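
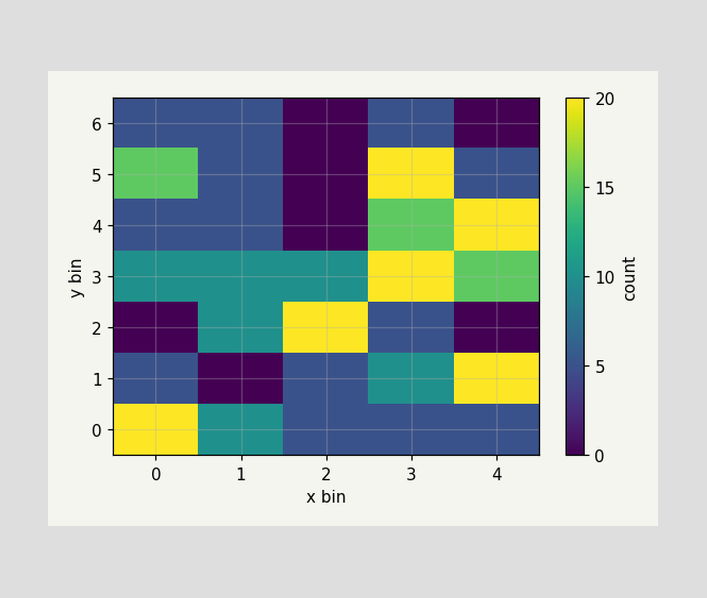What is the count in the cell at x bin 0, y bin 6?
Matching the cell (0, 6) against the colorbar gives 5.

5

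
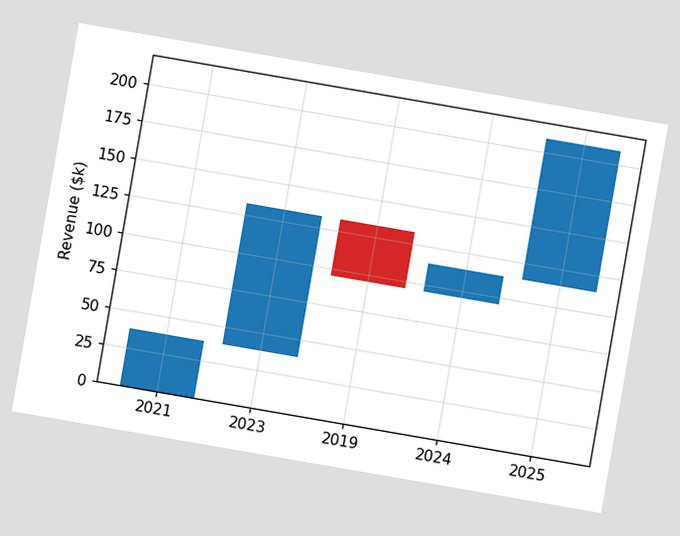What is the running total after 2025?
$209k

The chart is tilted about 10° clockwise. After 2025 the running total reaches $209k.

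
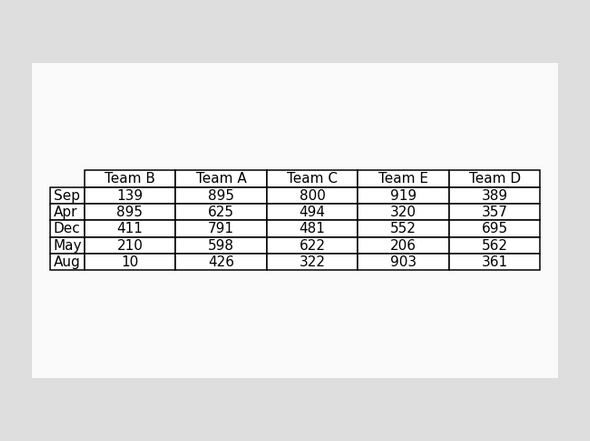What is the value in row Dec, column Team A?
The (Dec, Team A) cell reads 791.

791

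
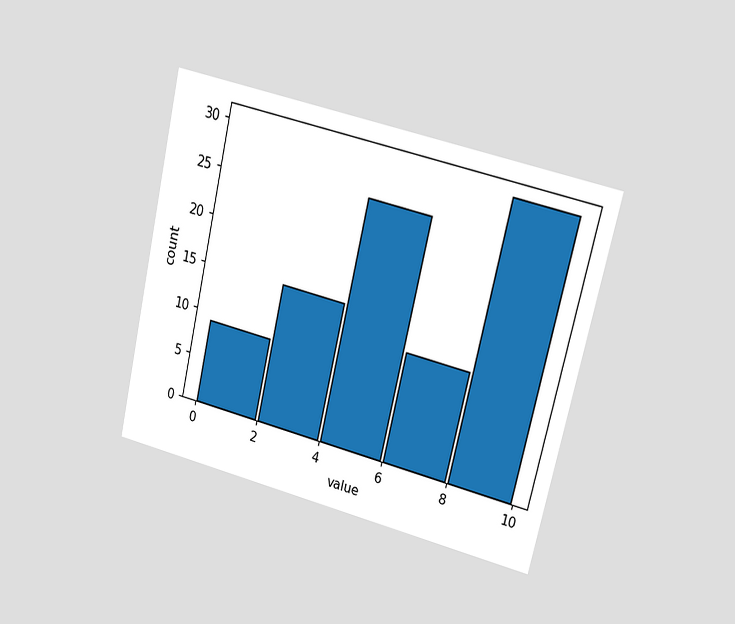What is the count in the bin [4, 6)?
26

The chart is tilted about 13° clockwise and viewed at a slight angle. The [4, 6) bin has height 26.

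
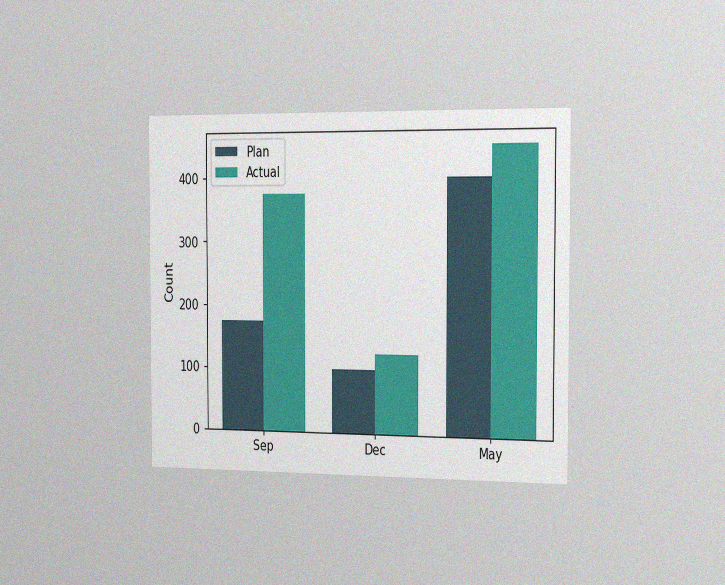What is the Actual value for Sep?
The chart is viewed slightly from the right, with some photo noise. The Actual bar at Sep reaches 375 on the y-axis.

375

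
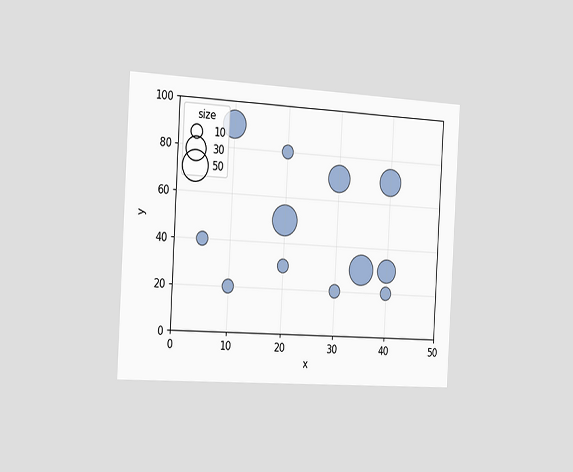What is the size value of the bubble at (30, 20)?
The chart is tilted about 3° clockwise and viewed slightly from the left. Matching the bubble at (30, 20) against the size legend gives 10.

10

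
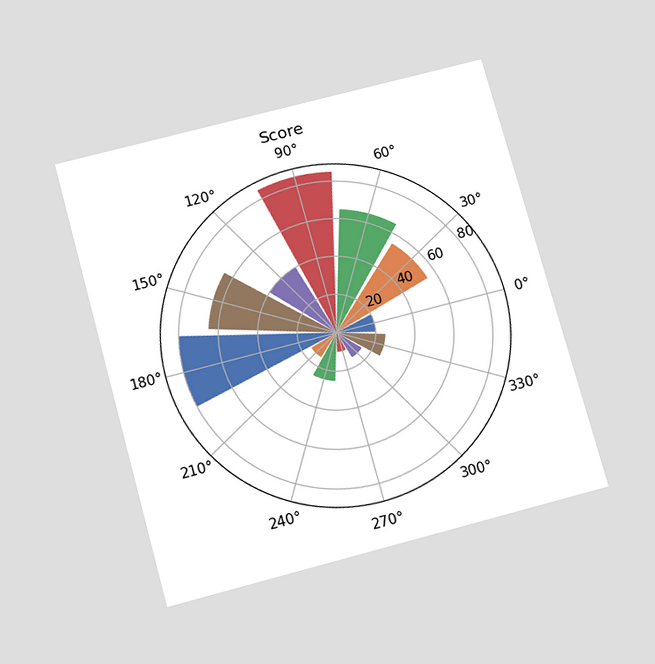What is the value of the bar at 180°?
80

The chart is tilted about 15° counter-clockwise and viewed slightly from below. The bar at 180° reaches 80 on the radial axis.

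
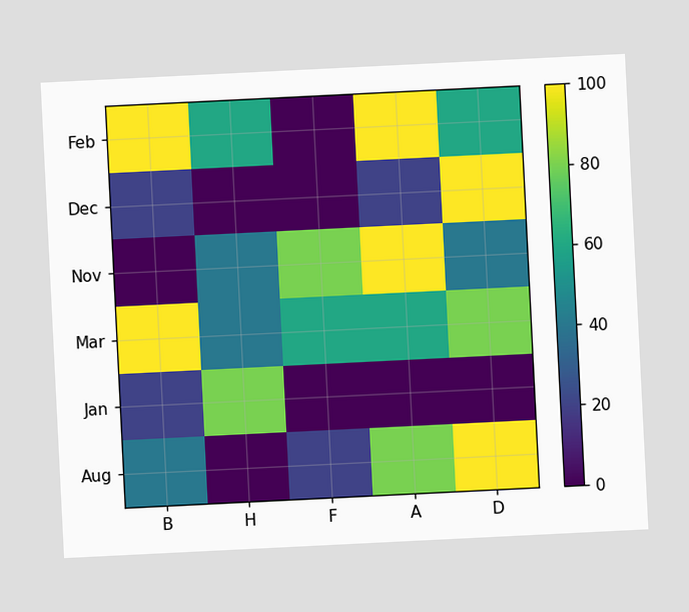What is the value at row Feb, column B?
The chart is tilted about 3° counter-clockwise. Matching cell (Feb, B) against the colorbar gives 100.

100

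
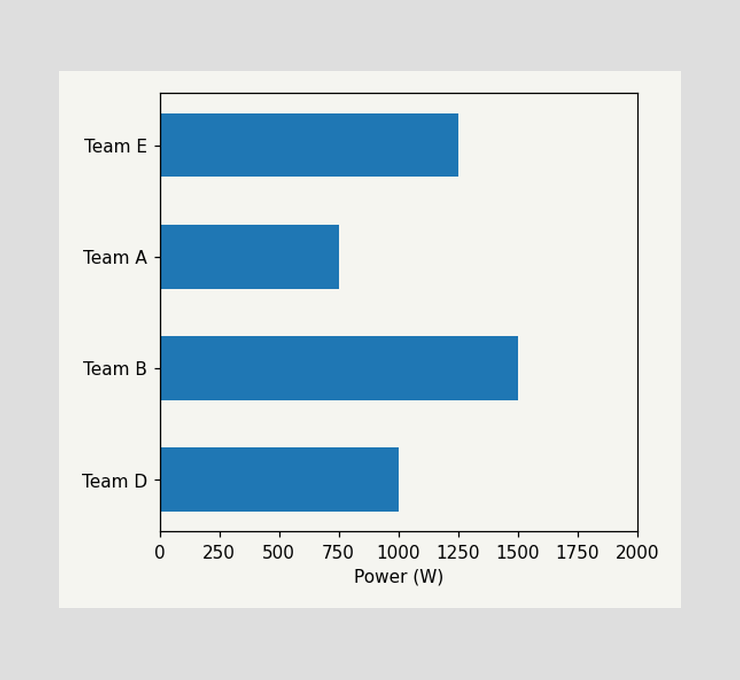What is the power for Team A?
Reading along the chart's x-axis, the Team A bar reaches 750W.

750W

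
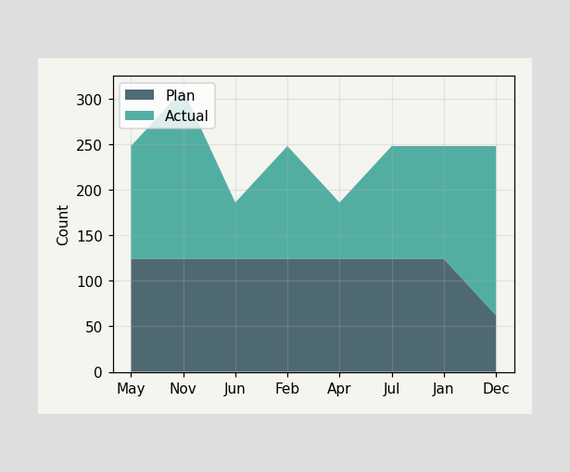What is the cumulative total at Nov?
The stacked total at Nov reaches 310.

310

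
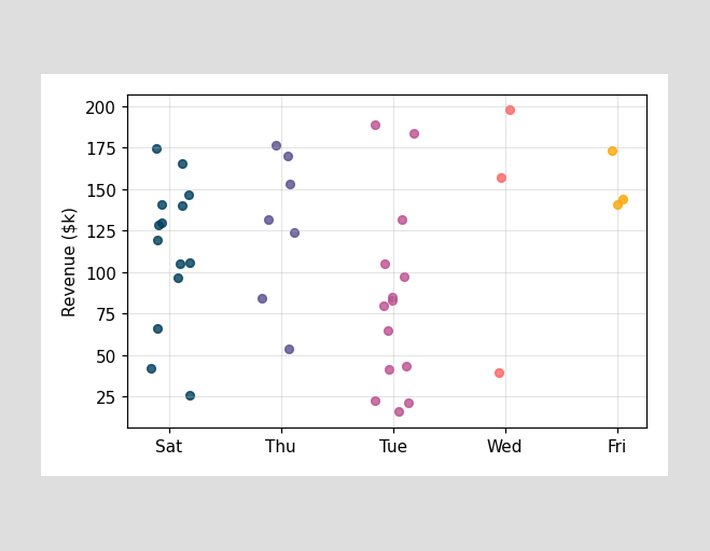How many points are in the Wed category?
3

Counting the markers in the Wed column gives 3.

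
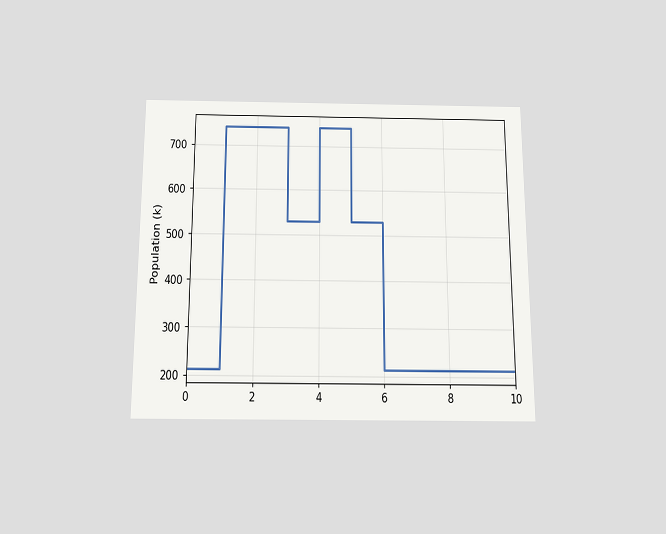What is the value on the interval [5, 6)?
530k

The chart is viewed slightly from below. On [5, 6) the step sits at 530k.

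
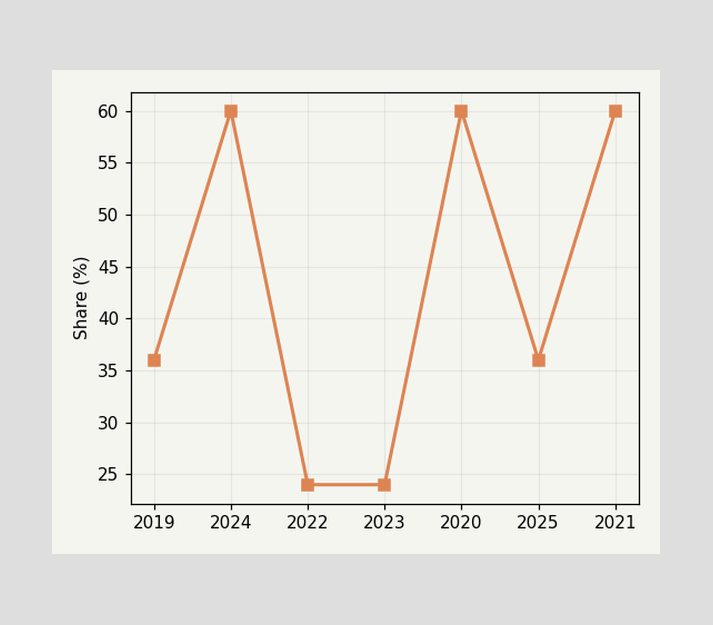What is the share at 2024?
At 2024, the line is at 60%.

60%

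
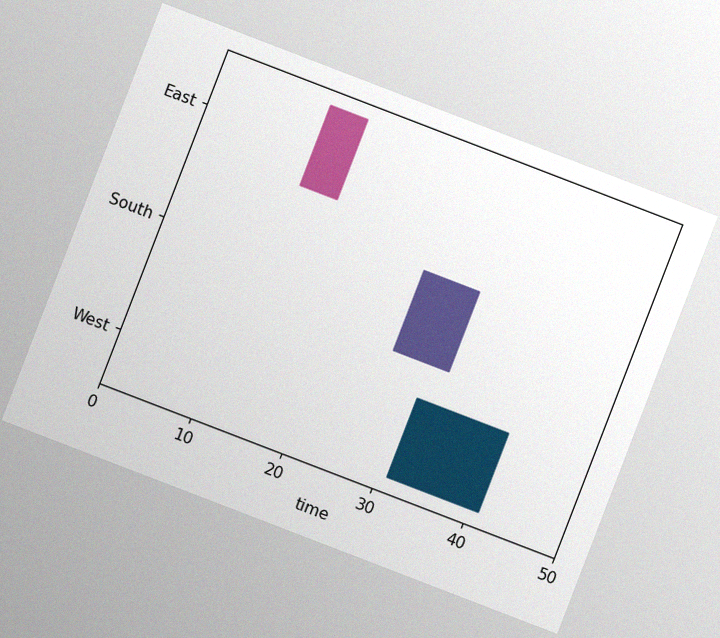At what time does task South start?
The chart is tilted about 21° clockwise, with some photo noise. The South bar begins at t=27.

27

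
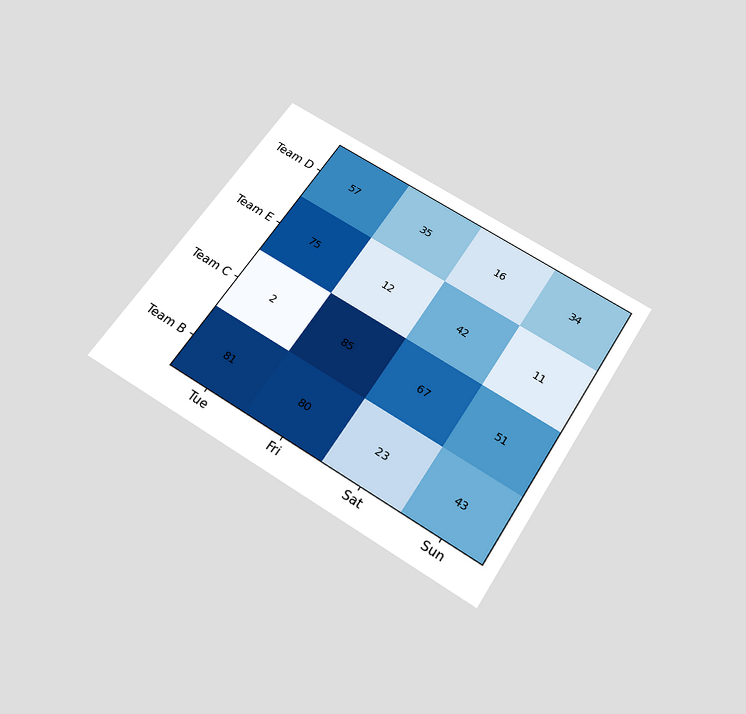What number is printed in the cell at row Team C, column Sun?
51

The chart is tilted about 32° clockwise and viewed slightly from below. The (Team C, Sun) cell reads 51.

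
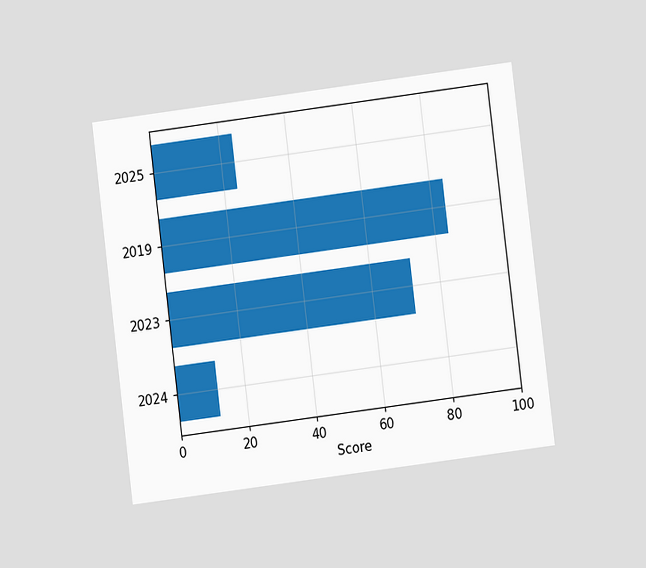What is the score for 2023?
The chart is tilted about 7° counter-clockwise and viewed at a slight angle. Reading along the chart's x-axis, the 2023 bar reaches 72.

72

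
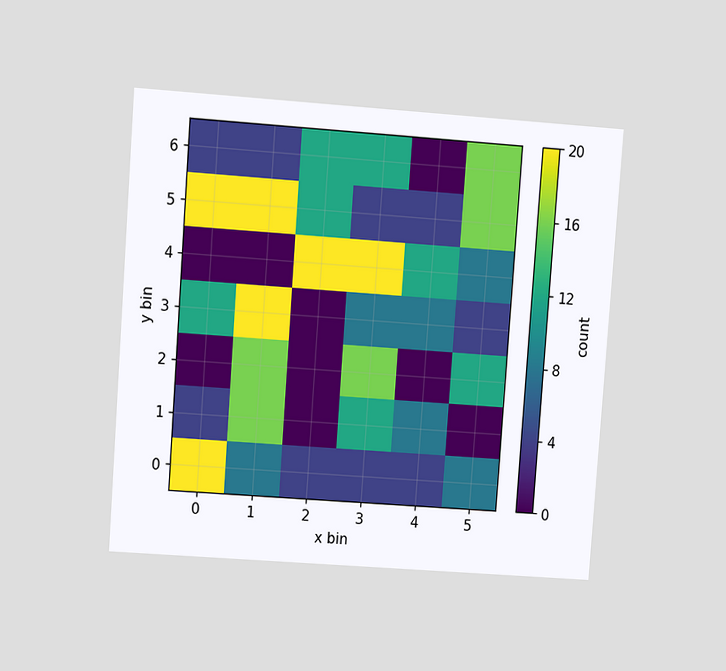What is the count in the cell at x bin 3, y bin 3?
8

The chart is tilted about 4° clockwise and viewed at a slight angle. Matching the cell (3, 3) against the colorbar gives 8.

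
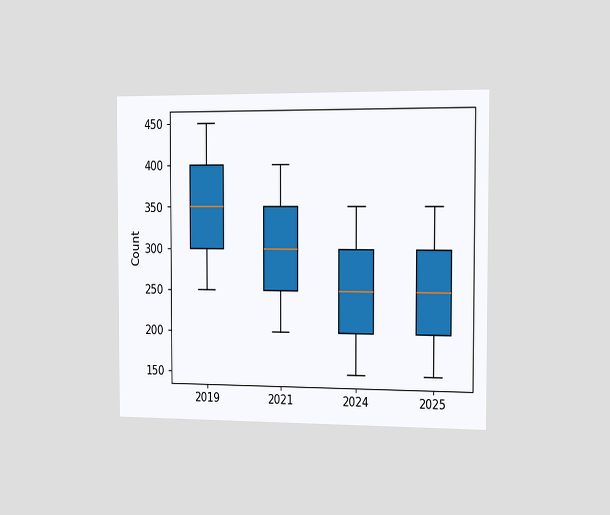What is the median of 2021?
300

The chart is viewed slightly from the right. The median line in the 2021 box sits at 300.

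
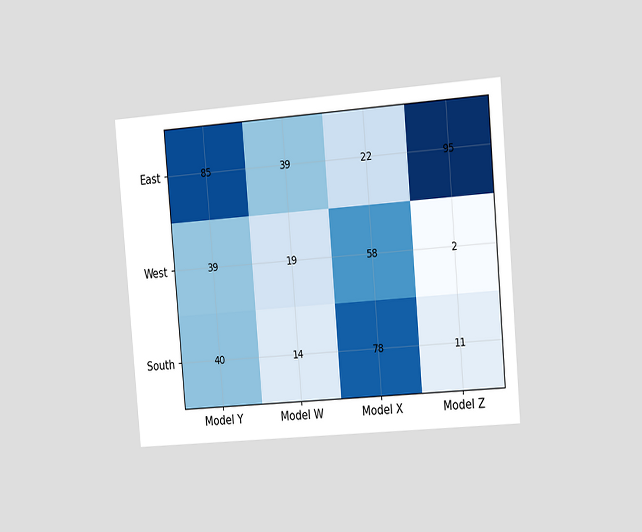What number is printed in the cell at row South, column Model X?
The chart is tilted about 5° counter-clockwise and viewed slightly from the right. The (South, Model X) cell reads 78.

78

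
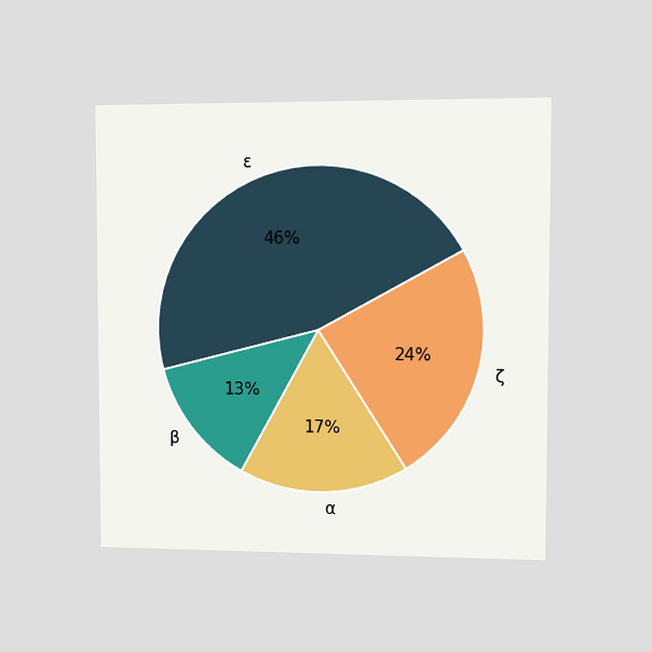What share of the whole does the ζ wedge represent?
The chart is viewed at a slight angle. The ζ slice takes up 24% of the pie.

24%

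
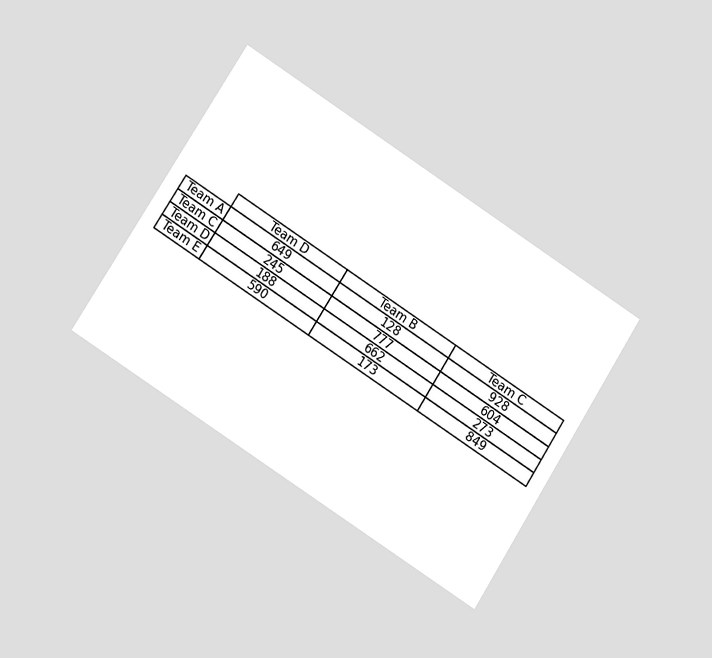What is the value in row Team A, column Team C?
928

The chart is tilted about 33° clockwise and viewed at a slight angle. The (Team A, Team C) cell reads 928.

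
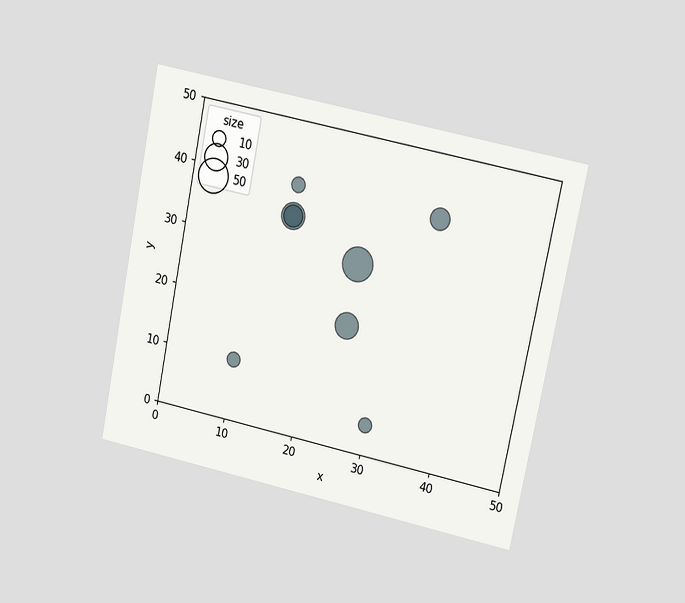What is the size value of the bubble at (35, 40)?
The chart is tilted about 11° clockwise and viewed at a slight angle. Matching the bubble at (35, 40) against the size legend gives 20.

20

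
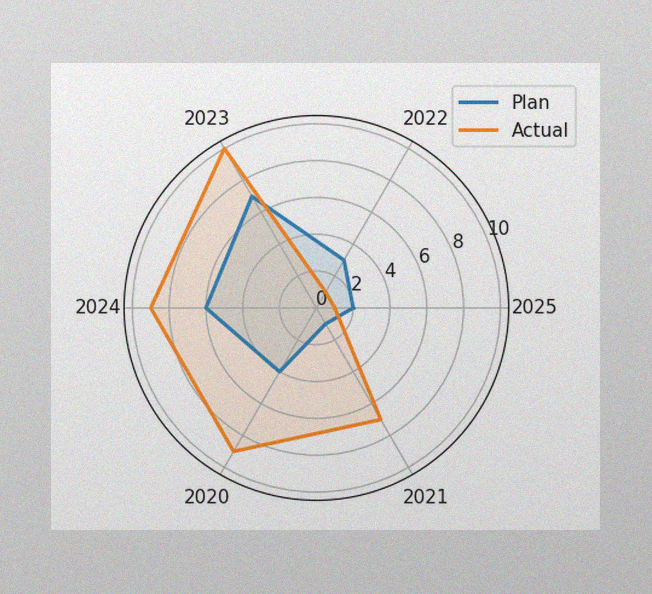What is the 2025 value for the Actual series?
1

The image has some photo noise and uneven lighting. On the 2025 axis, Actual reaches 1.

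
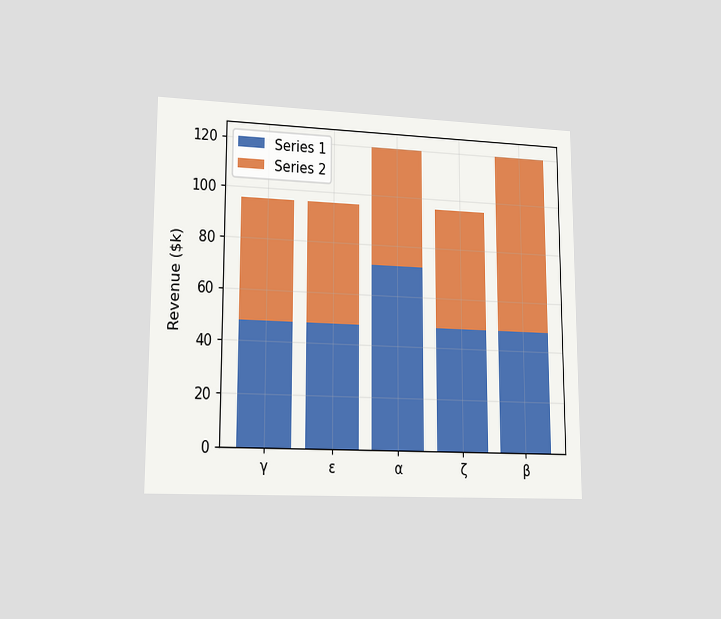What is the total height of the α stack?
$120k

The chart is viewed at a slight angle. The α stack's top reaches $120k on the y-axis.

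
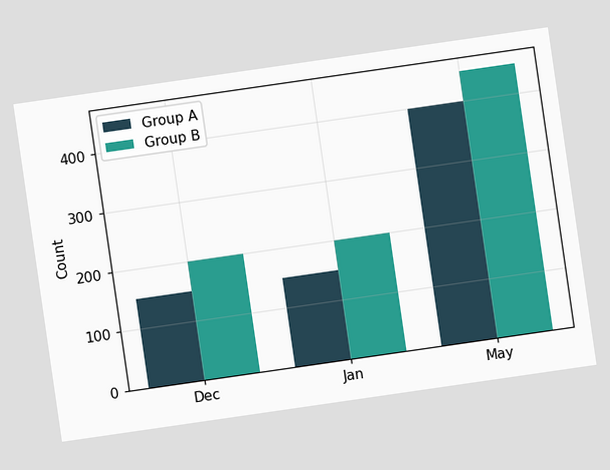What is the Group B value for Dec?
The chart is tilted about 8° counter-clockwise. The Group B bar at Dec reaches 200 on the y-axis.

200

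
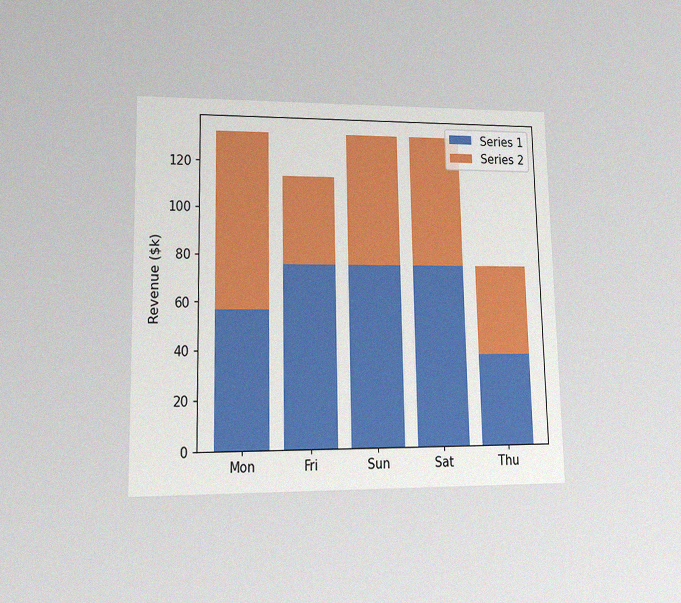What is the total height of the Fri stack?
The chart is viewed at a slight angle, with some photo noise. The Fri stack's top reaches $114k on the y-axis.

$114k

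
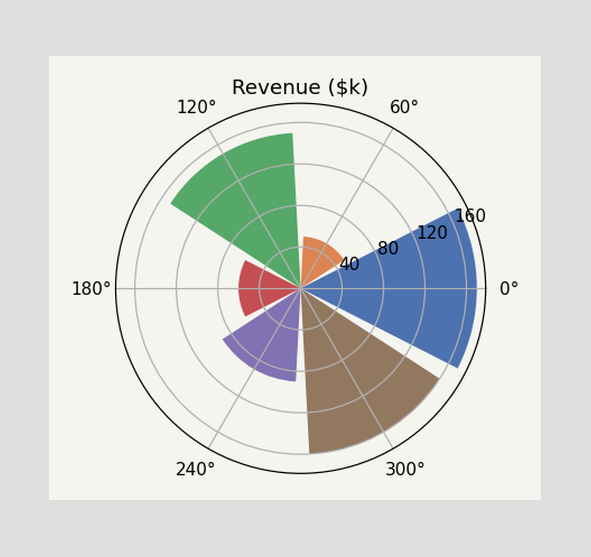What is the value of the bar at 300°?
$160k

The bar at 300° reaches $160k on the radial axis.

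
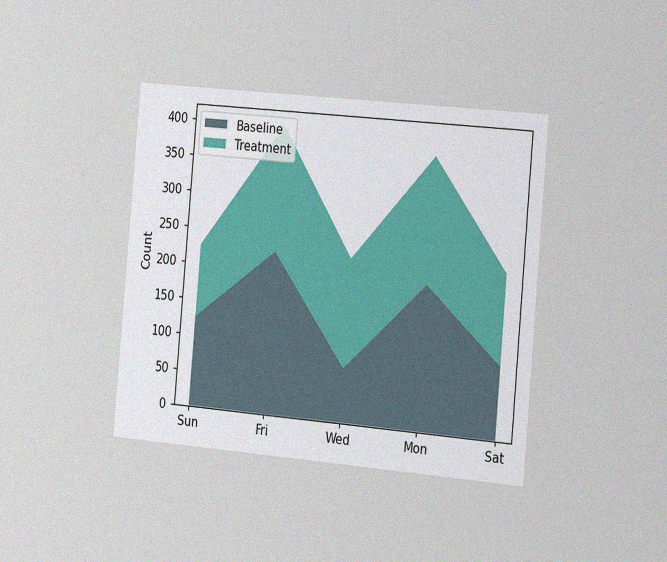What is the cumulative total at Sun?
The chart is tilted about 5° clockwise and viewed slightly from the right, with some photo noise. The stacked total at Sun reaches 225.

225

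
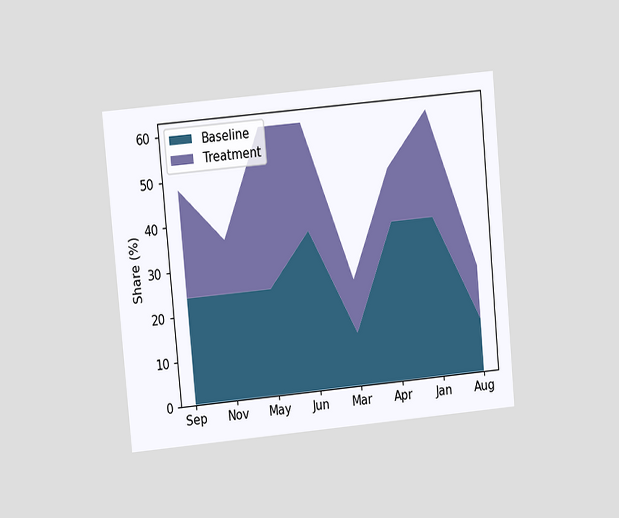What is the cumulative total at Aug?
The chart is tilted about 5° counter-clockwise and viewed at a slight angle. The stacked total at Aug reaches 24%.

24%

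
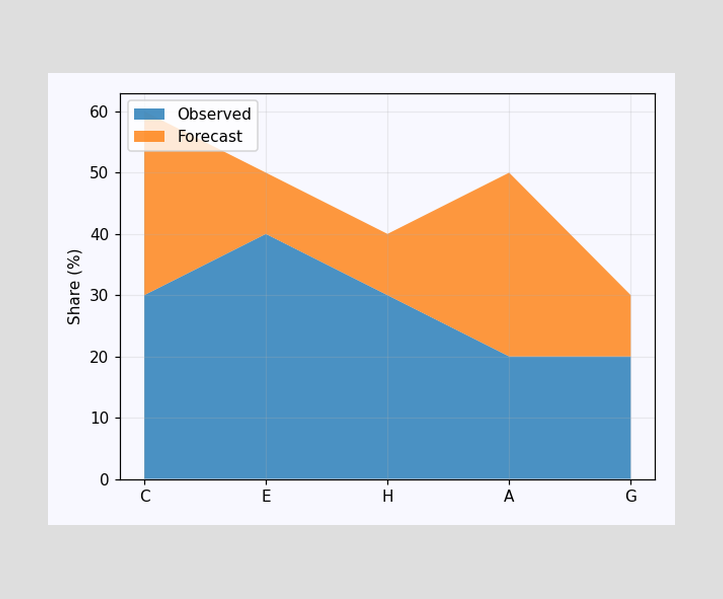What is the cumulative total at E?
50%

The stacked total at E reaches 50%.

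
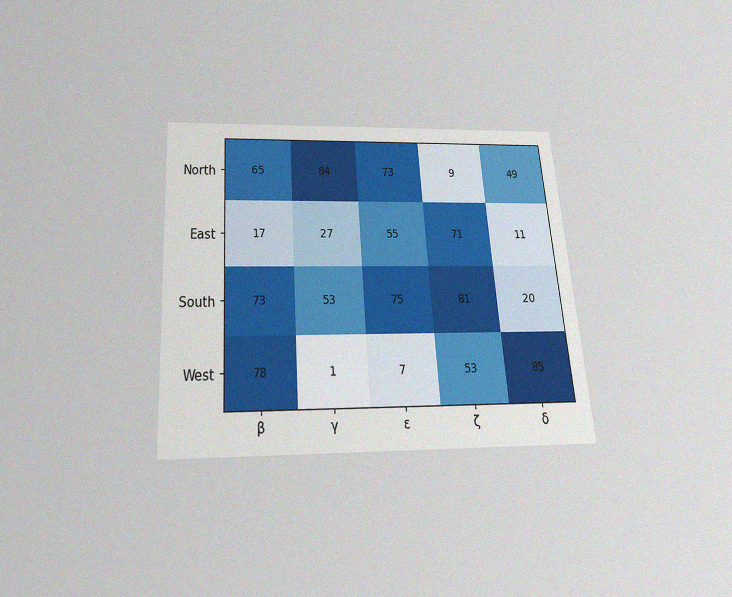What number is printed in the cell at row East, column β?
17

The chart is tilted about 4° counter-clockwise and viewed slightly from below, with some photo noise. The (East, β) cell reads 17.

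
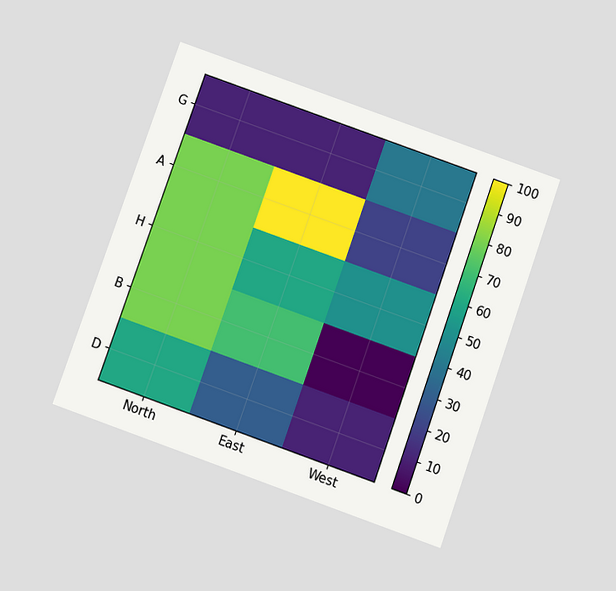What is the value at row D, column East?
The chart is tilted about 19° clockwise and viewed at a slight angle. Matching cell (D, East) against the colorbar gives 30.

30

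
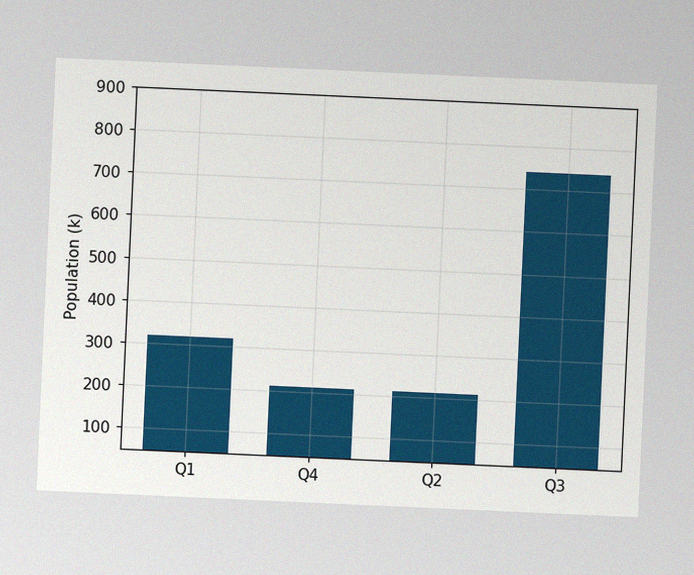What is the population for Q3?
742k

The chart is tilted about 3° clockwise, with some photo noise. Reading along the chart's y-axis, the Q3 bar reaches 742k.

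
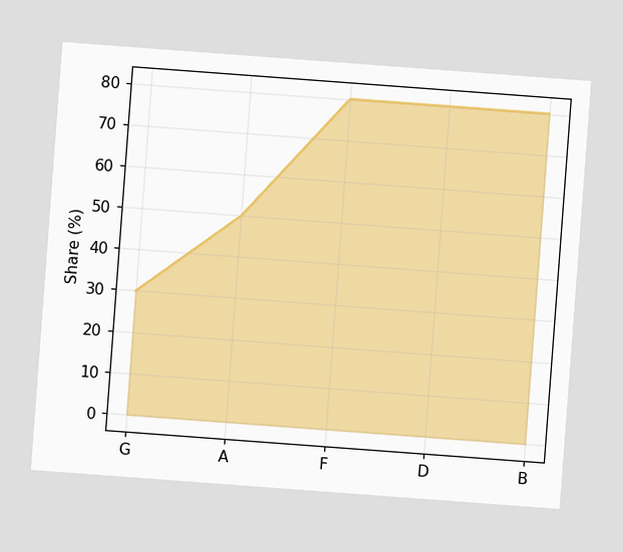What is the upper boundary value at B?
The chart is tilted about 4° clockwise. At B the upper boundary is at 80%.

80%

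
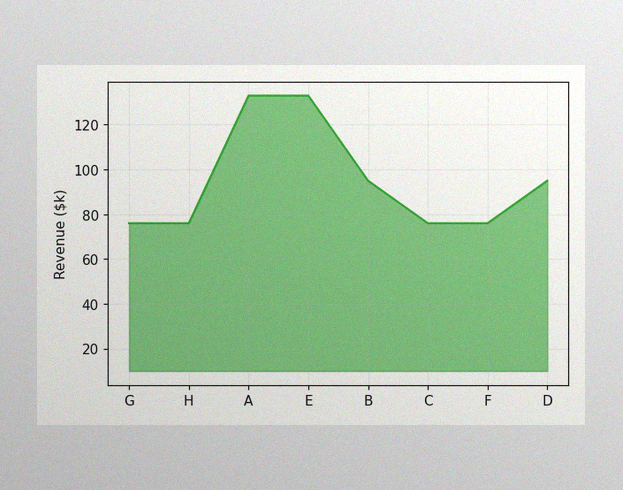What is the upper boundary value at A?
$133k

The image has some photo noise and uneven lighting. At A the upper boundary is at $133k.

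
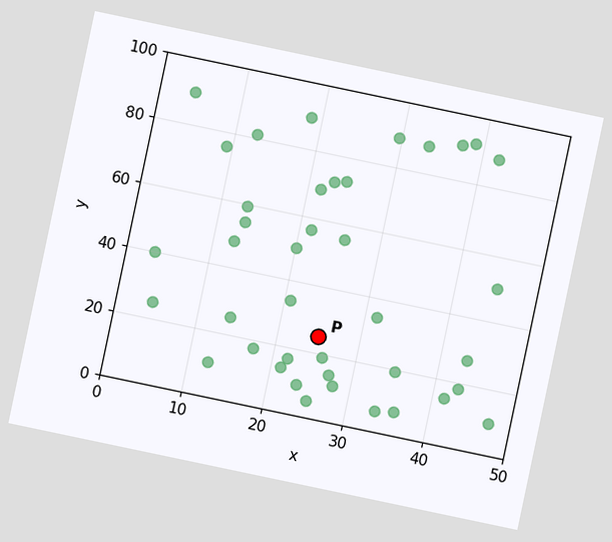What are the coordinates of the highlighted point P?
(25, 25)

The chart is tilted about 12° clockwise. Following the gridlines from P to each axis, P sits at (25, 25).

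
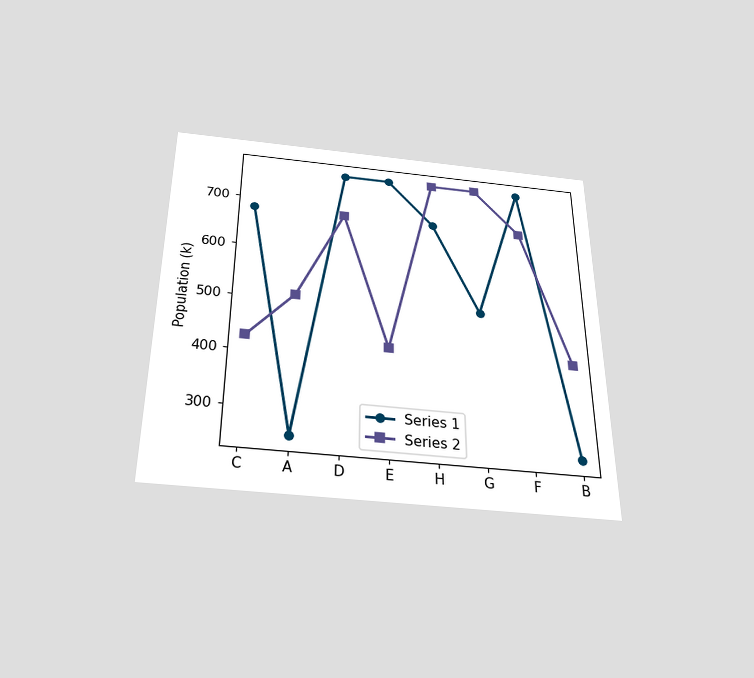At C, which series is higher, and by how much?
Series 1, by 255k

The chart is viewed slightly from below. At C, Series 1 sits above the other line by 255k.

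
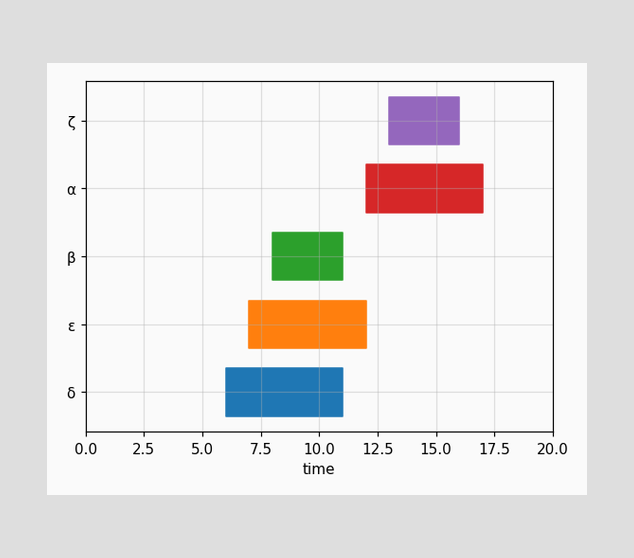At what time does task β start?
The β bar begins at t=8.

8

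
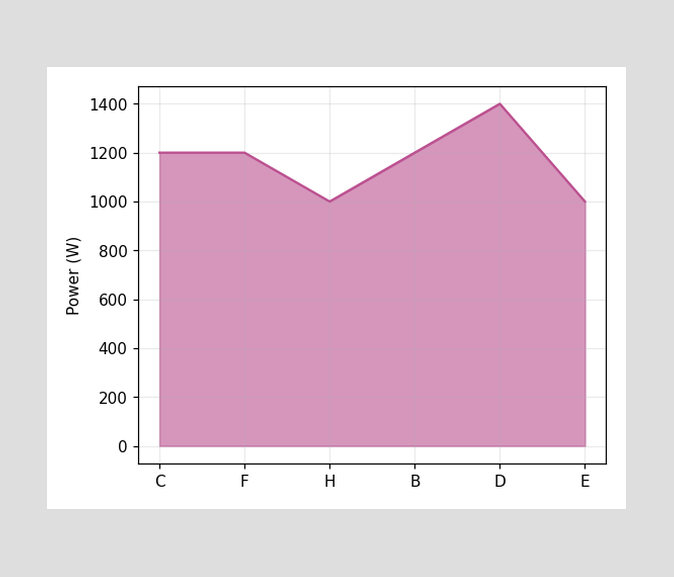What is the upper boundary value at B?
At B the upper boundary is at 1200W.

1200W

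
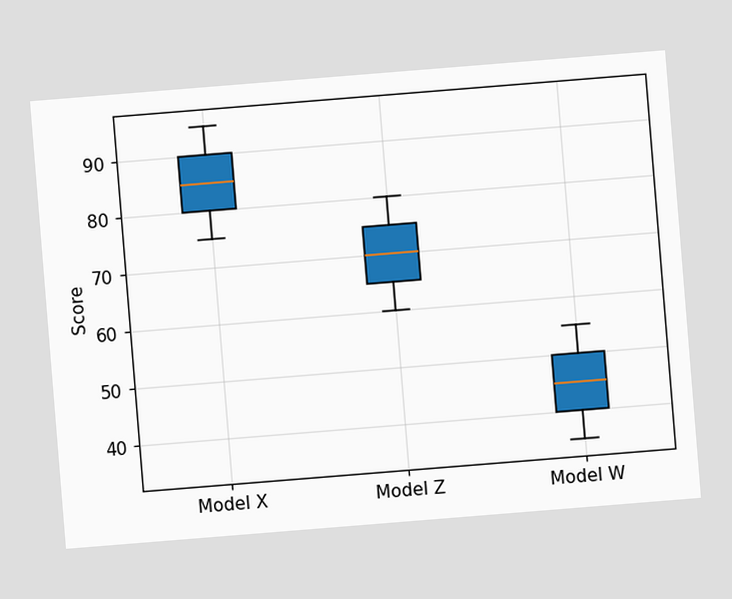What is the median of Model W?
45

The chart is tilted about 5° counter-clockwise. The median line in the Model W box sits at 45.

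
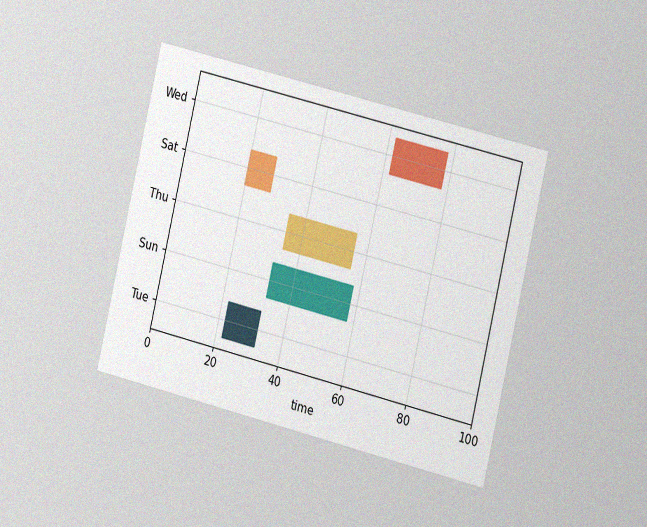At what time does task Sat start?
The chart is tilted about 13° clockwise and viewed slightly from the right, with some photo noise. The Sat bar begins at t=20.

20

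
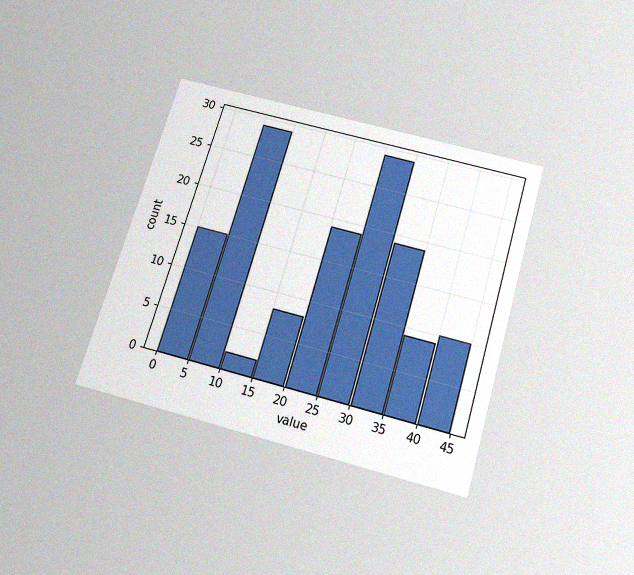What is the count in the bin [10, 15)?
The chart is tilted about 16° clockwise and viewed slightly from below, with some photo noise. The [10, 15) bin has height 2.

2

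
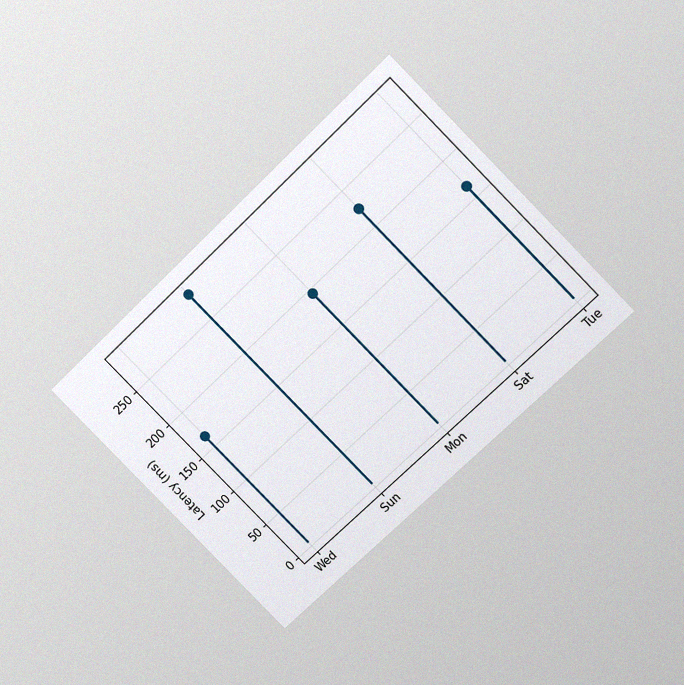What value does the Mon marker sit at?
195ms

The chart is tilted about 44° counter-clockwise and viewed slightly from above, with some photo noise. The Mon marker sits at 195ms.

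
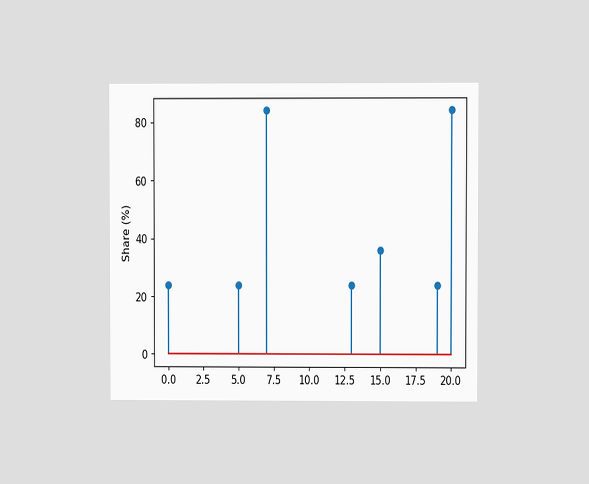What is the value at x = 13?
24%

The chart is viewed at a slight angle. The stem at x=13 reaches 24%.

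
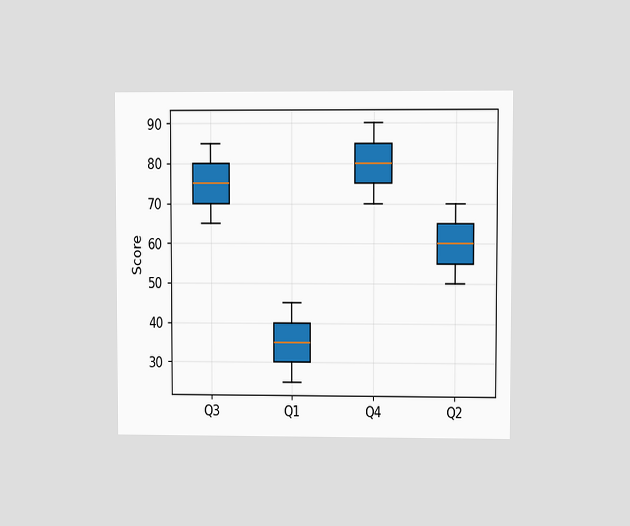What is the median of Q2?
The chart is viewed at a slight angle. The median line in the Q2 box sits at 60.

60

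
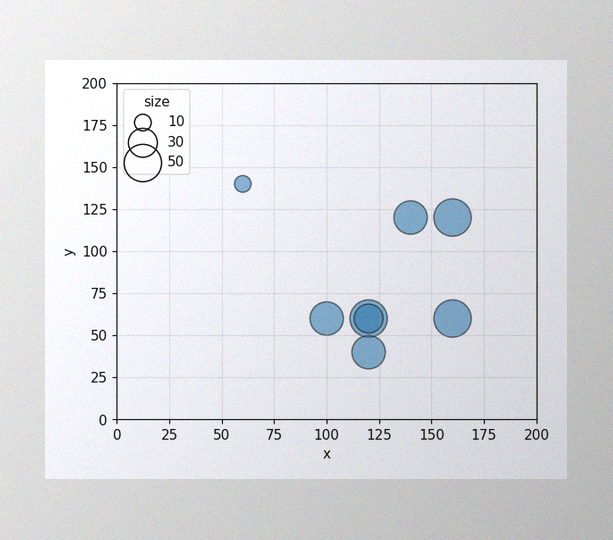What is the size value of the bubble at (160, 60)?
50

The image has some photo noise and uneven lighting. Matching the bubble at (160, 60) against the size legend gives 50.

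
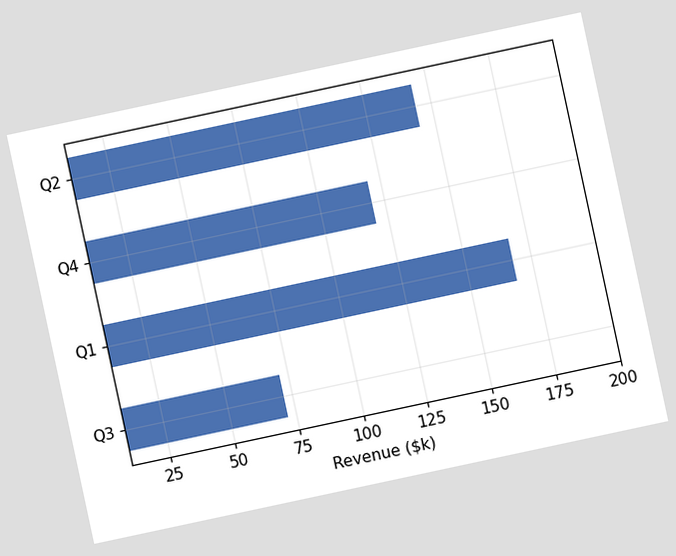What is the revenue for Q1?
$168k

The chart is tilted about 12° counter-clockwise. Reading along the chart's x-axis, the Q1 bar reaches $168k.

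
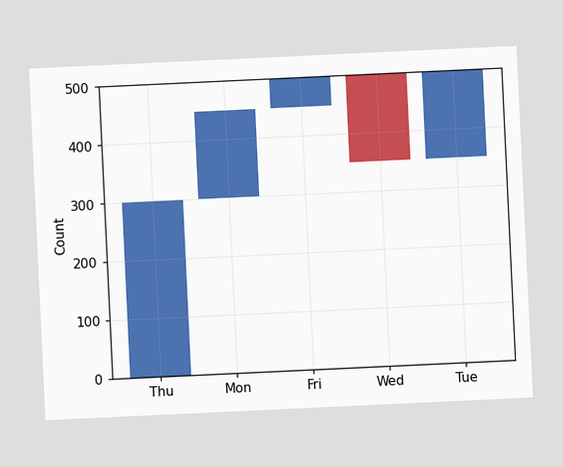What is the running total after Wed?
The chart is tilted about 3° counter-clockwise. After Wed the running total reaches 350.

350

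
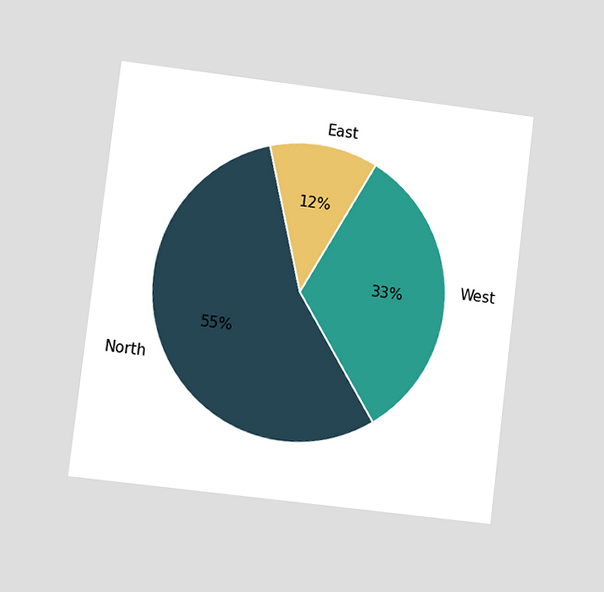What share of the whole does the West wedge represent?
33%

The chart is tilted about 7° clockwise and viewed at a slight angle. The West slice takes up 33% of the pie.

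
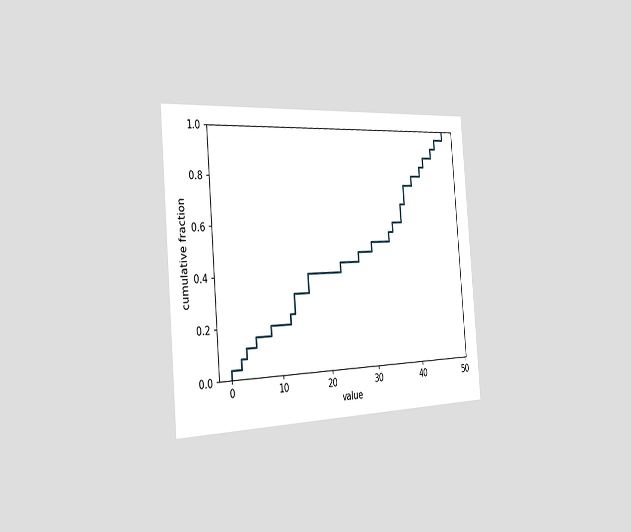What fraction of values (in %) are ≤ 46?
The chart is tilted about 5° counter-clockwise and viewed slightly from the left. At x=46 the ECDF step is at 96%.

96%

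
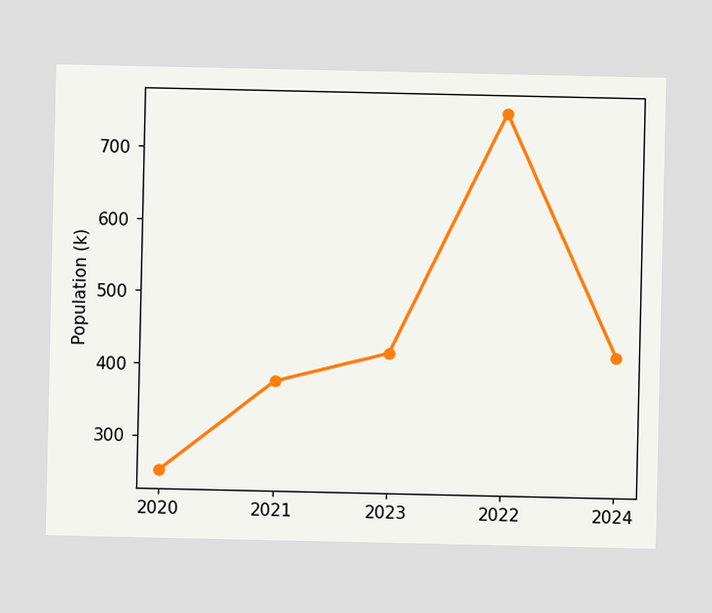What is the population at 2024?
At 2024, the line is at 420k.

420k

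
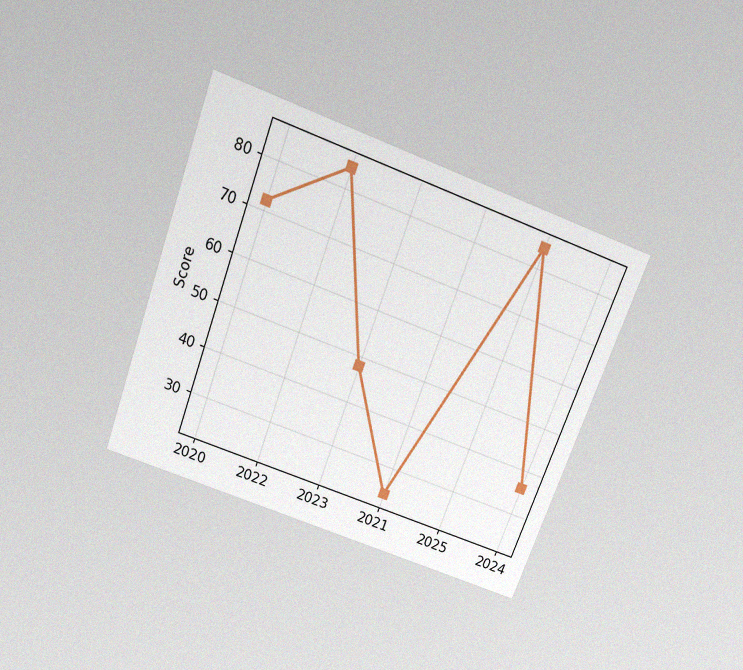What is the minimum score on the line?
24

The chart is tilted about 20° clockwise and viewed slightly from above, with some photo noise. The lowest point is at 2021, and reading across to the y-axis gives 24.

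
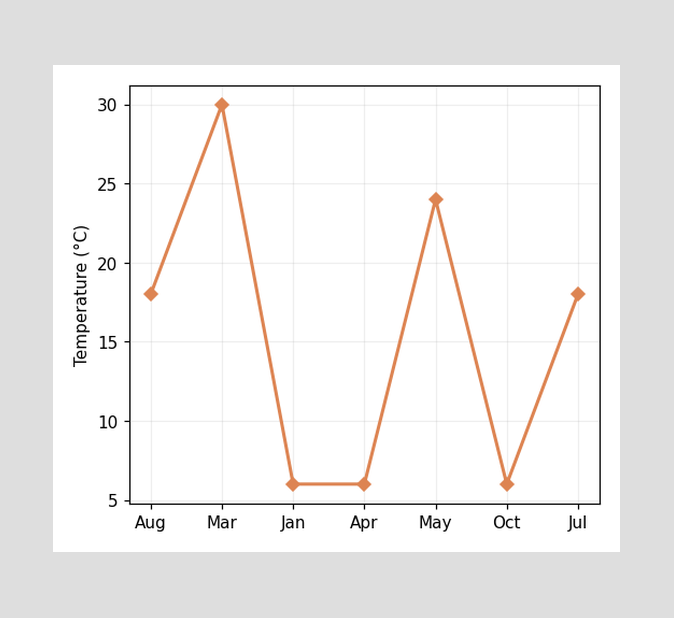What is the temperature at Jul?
18°C

At Jul, the line is at 18°C.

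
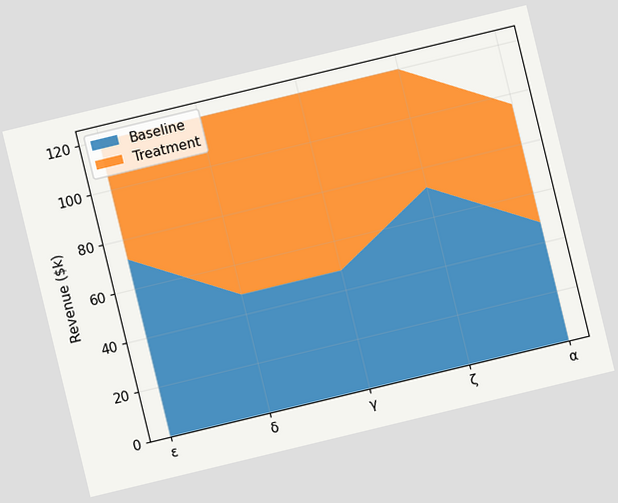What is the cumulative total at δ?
The chart is tilted about 14° counter-clockwise. The stacked total at δ reaches $120k.

$120k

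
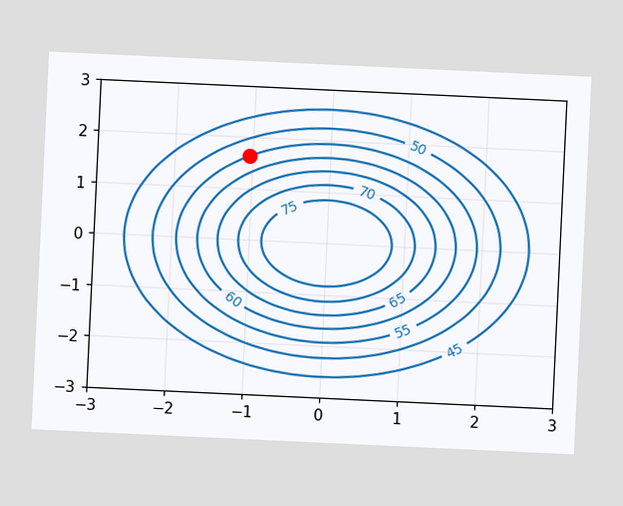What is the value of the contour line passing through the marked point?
The chart is tilted about 3° clockwise. The marked point sits on the contour labelled 55.

55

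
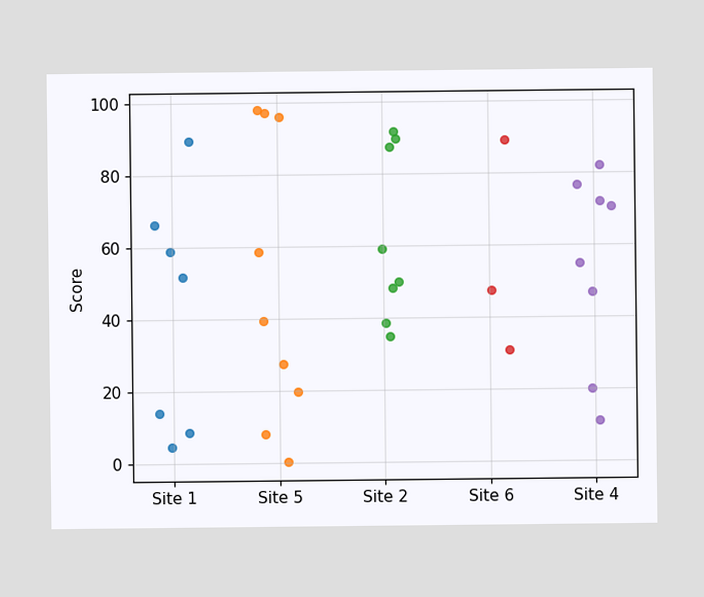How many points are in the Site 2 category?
8

Counting the markers in the Site 2 column gives 8.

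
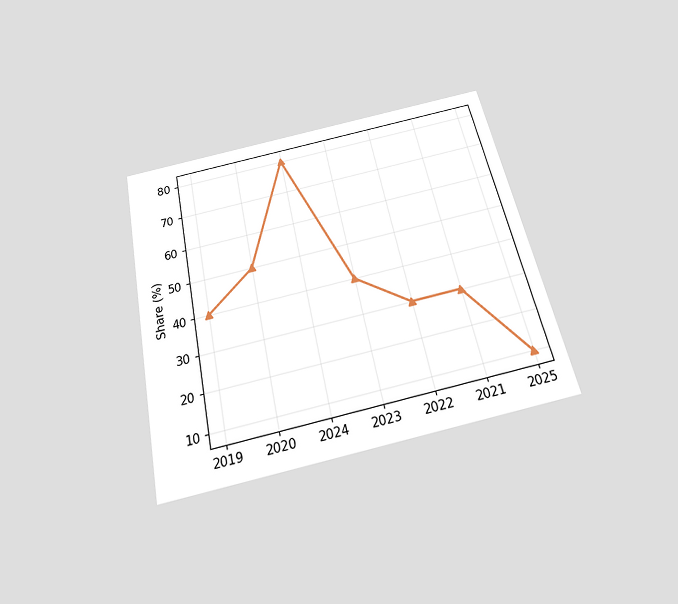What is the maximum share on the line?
The chart is tilted about 12° counter-clockwise and viewed slightly from below. The highest point is at 2024, and reading across to the y-axis gives 80%.

80%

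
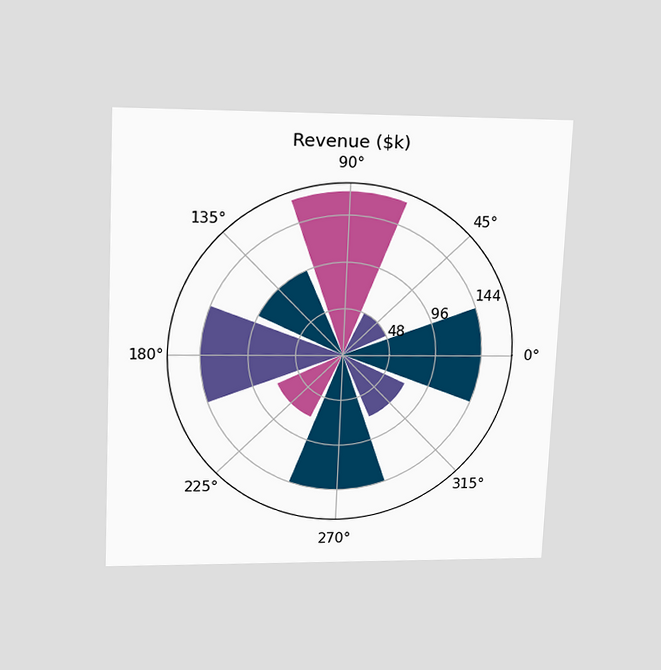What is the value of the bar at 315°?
$72k

The chart is tilted about 2° clockwise and viewed slightly from above. The bar at 315° reaches $72k on the radial axis.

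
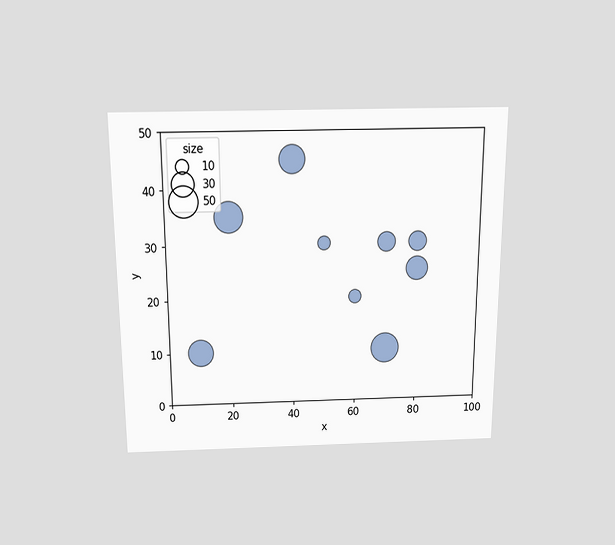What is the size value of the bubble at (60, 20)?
The chart is viewed slightly from above. Matching the bubble at (60, 20) against the size legend gives 10.

10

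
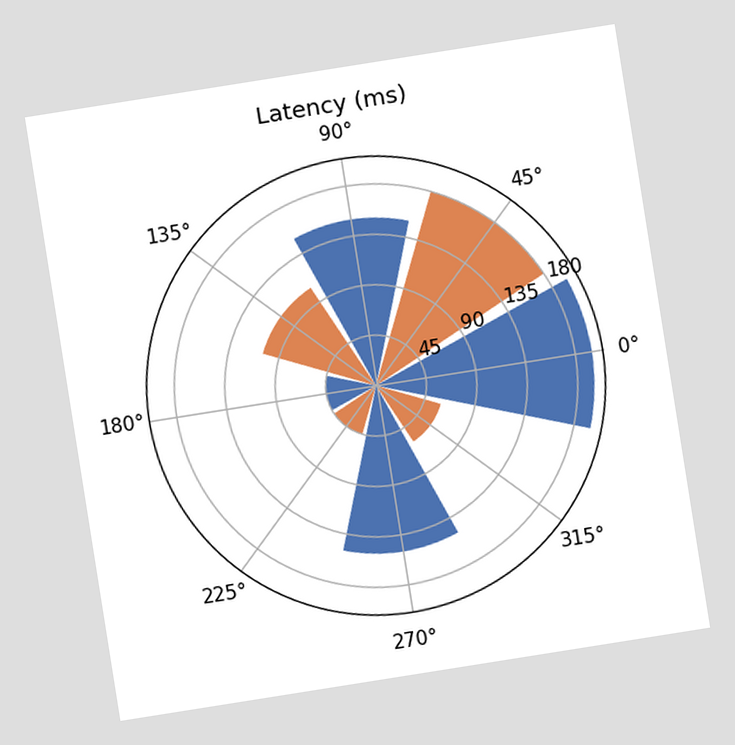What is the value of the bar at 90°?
150ms

The chart is tilted about 9° counter-clockwise. The bar at 90° reaches 150ms on the radial axis.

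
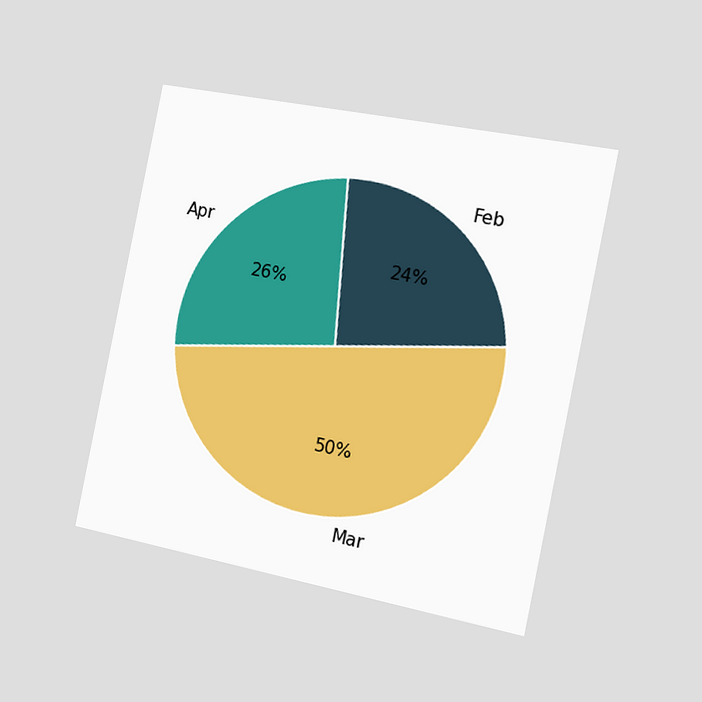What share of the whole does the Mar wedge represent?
The chart is tilted about 11° clockwise and viewed slightly from the right. The Mar slice takes up 50% of the pie.

50%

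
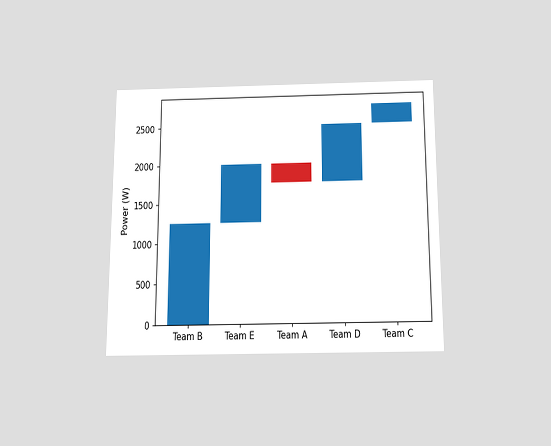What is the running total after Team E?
2000W

The chart is viewed slightly from below. After Team E the running total reaches 2000W.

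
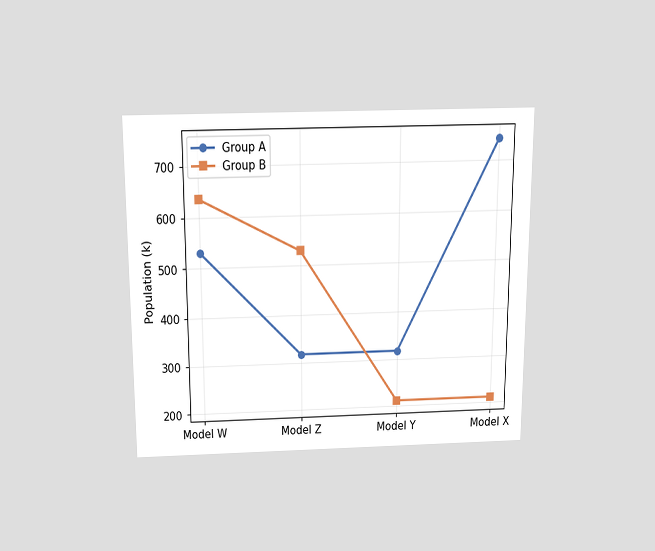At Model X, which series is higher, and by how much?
Group A, by 530k

The chart is viewed slightly from above. At Model X, Group A sits above the other line by 530k.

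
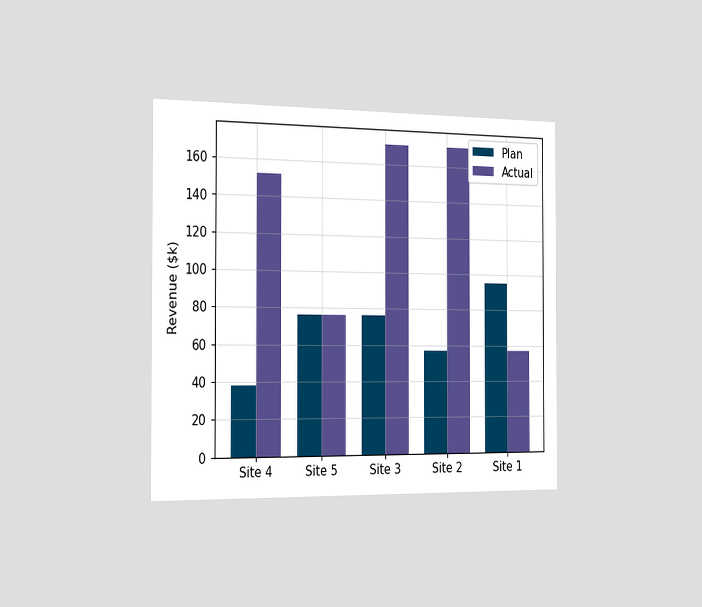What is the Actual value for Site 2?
$171k

The chart is viewed slightly from the left. The Actual bar at Site 2 reaches $171k on the y-axis.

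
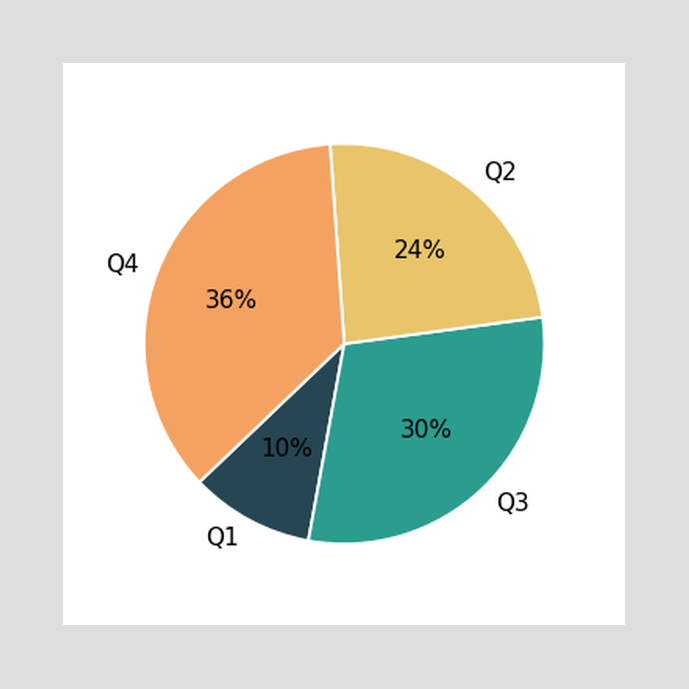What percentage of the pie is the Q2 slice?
The Q2 slice takes up 24% of the pie.

24%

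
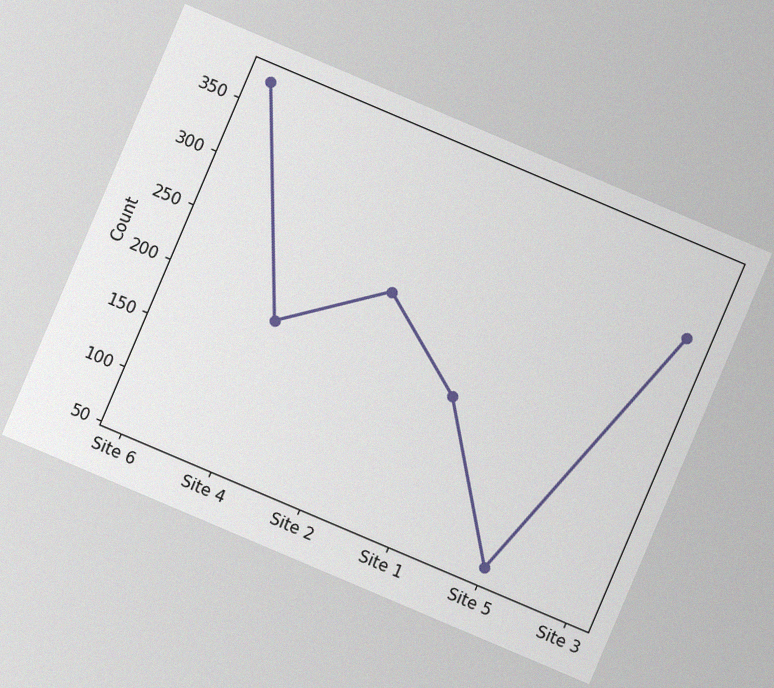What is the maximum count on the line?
372

The chart is tilted about 23° clockwise, with some photo noise. The highest point is at Site 6, and reading across to the y-axis gives 372.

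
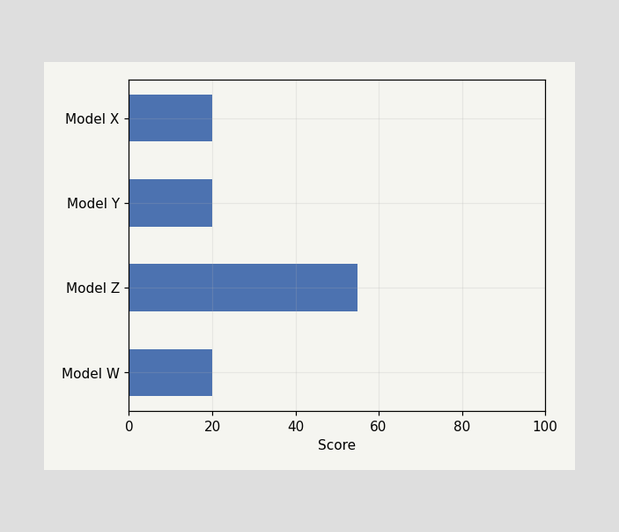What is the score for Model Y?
20

Reading along the chart's x-axis, the Model Y bar reaches 20.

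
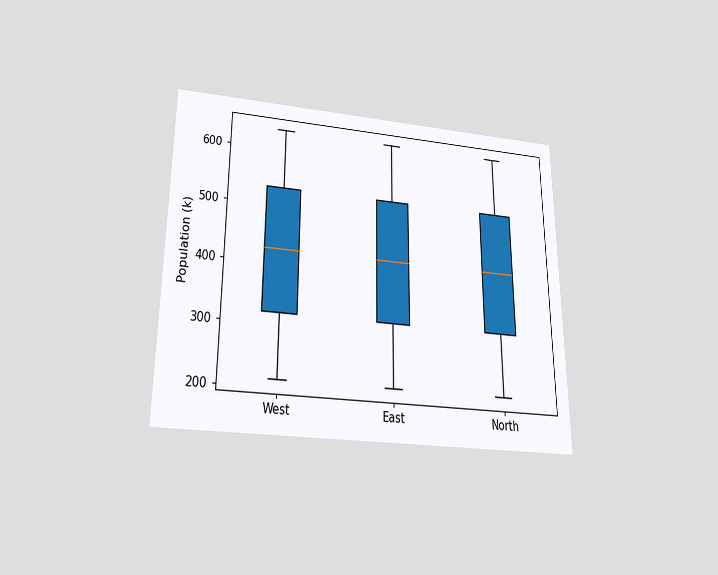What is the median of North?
The chart is viewed slightly from below. The median line in the North box sits at 424k.

424k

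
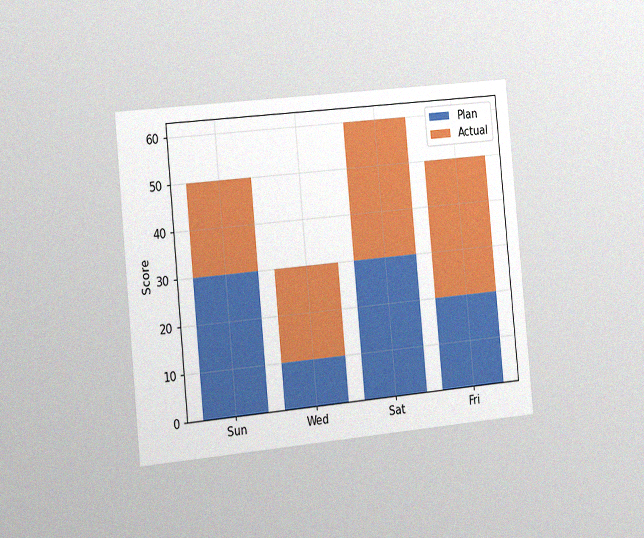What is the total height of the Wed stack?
The chart is tilted about 5° counter-clockwise and viewed slightly from the left, with some photo noise. The Wed stack's top reaches 30 on the y-axis.

30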